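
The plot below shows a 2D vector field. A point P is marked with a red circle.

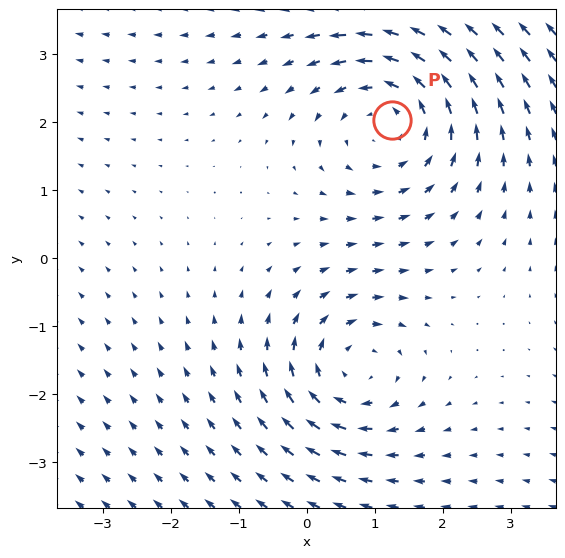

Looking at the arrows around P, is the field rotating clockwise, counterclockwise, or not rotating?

Near P at (1.3, 2.0) the arrows circulate counterclockwise. The curl (z-component) there is about +3; positive curl means counterclockwise rotation.

counterclockwise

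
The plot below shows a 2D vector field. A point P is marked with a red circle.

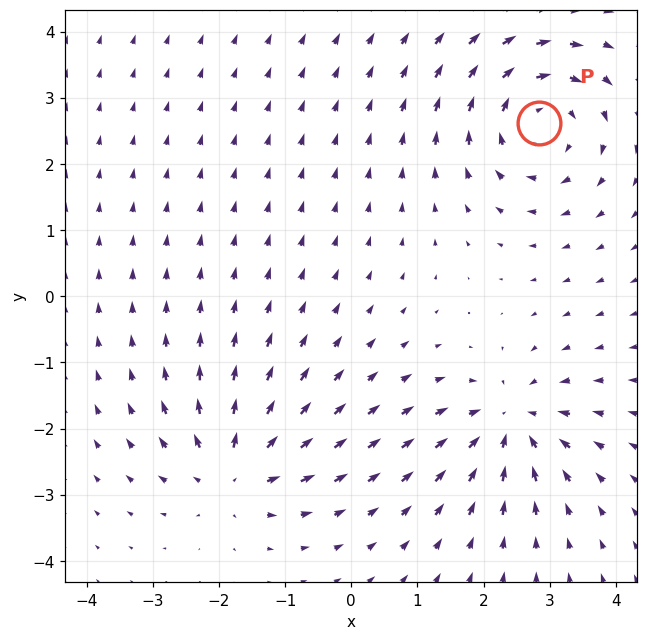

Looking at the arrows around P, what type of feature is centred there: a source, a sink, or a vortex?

vortex

At P (2.8, 2.6) the arrows circulate clockwise. Divergence ≈0, curl about -4 — near-zero divergence with nonzero curl is a vortex.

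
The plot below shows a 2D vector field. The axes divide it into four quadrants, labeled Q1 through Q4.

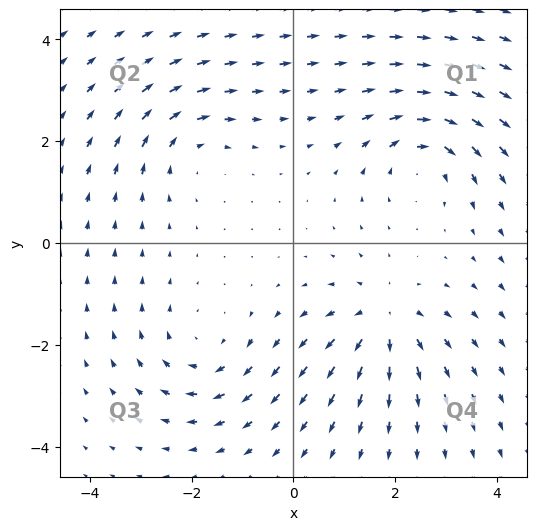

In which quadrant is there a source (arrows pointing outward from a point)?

Q4

The source sits at approximately (1.8, -1.5), which lies in quadrant Q4. The divergence there is about +5, positive as expected for a source.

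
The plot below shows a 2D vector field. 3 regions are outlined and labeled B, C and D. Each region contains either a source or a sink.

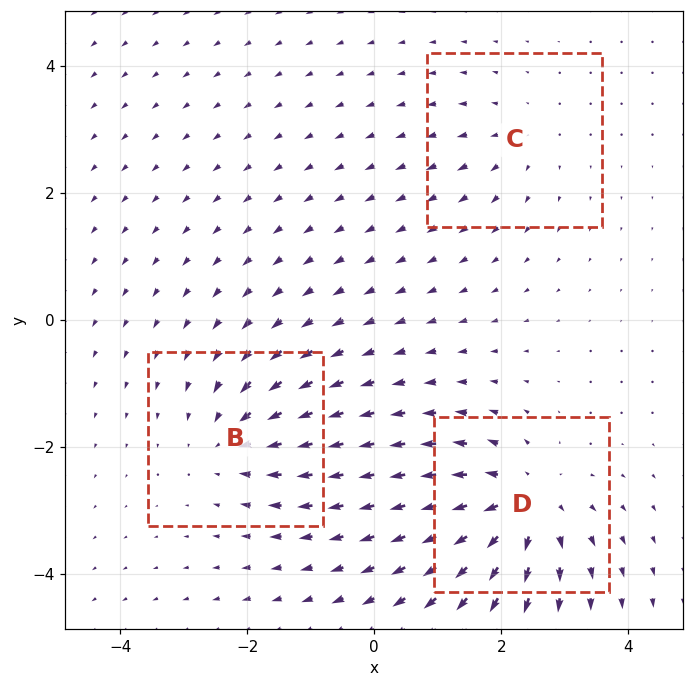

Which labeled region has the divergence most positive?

D

Divergence at each region's feature centre — B: about -3, C: about +2, D: about +5. Region D is most positive.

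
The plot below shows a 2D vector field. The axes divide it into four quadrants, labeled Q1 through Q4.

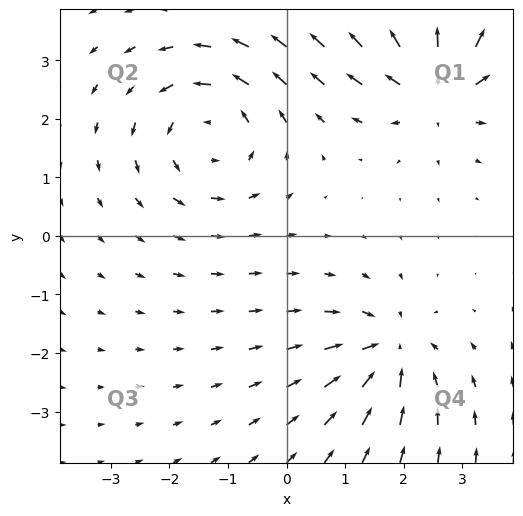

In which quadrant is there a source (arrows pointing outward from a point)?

The source sits at approximately (2.6, 2.6), which lies in quadrant Q1. The divergence there is about +4, positive as expected for a source.

Q1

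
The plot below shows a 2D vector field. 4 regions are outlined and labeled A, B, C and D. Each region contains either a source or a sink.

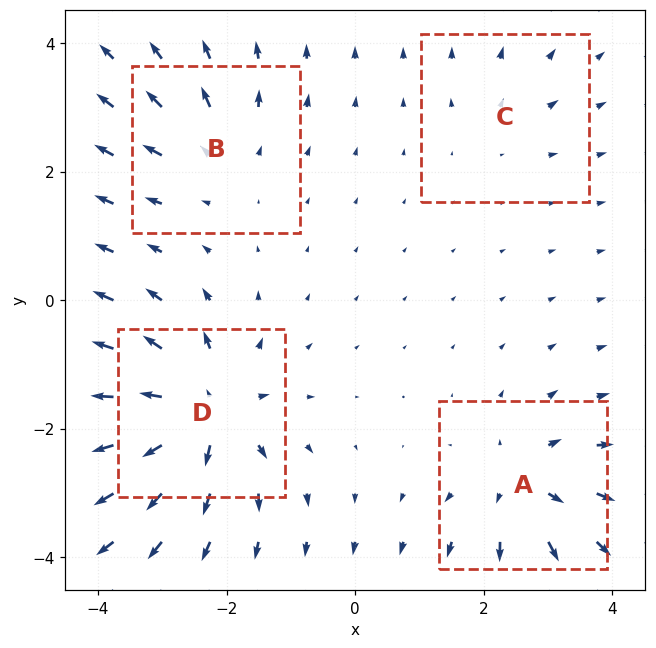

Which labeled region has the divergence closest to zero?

C

Divergence at each region's feature centre — A: about +6, B: about +4, C: about +2, D: about +8. Region C is closest to zero.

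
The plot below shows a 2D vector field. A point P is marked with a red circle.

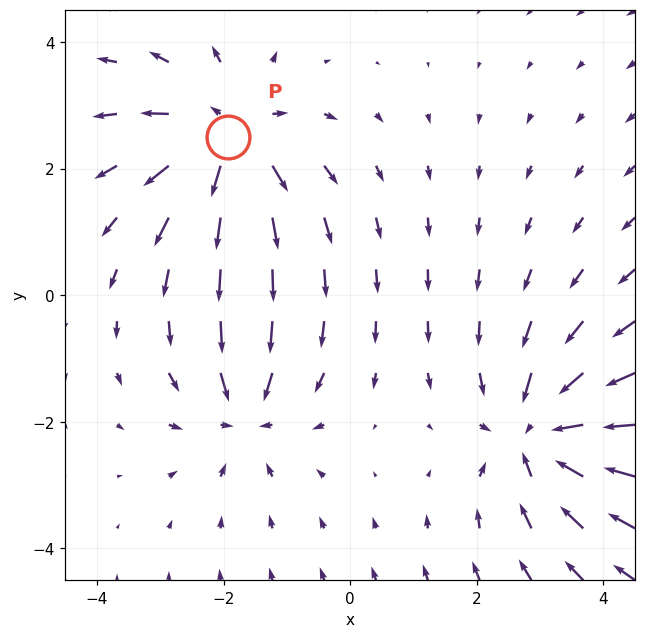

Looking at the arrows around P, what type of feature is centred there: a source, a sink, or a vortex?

source

At P (-1.9, 2.5) the arrows spread outward. Divergence about +4, curl ≈0 — positive divergence with near-zero curl is a source.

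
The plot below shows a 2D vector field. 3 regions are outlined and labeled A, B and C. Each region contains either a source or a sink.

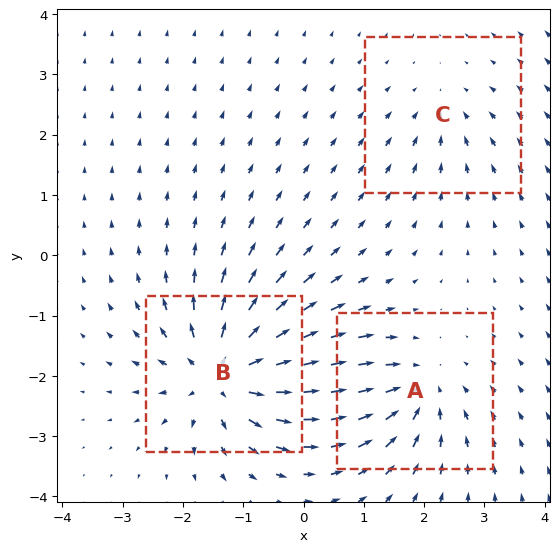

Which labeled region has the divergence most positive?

B

Divergence at each region's feature centre — A: about -4, B: about +6, C: about -2. Region B is most positive.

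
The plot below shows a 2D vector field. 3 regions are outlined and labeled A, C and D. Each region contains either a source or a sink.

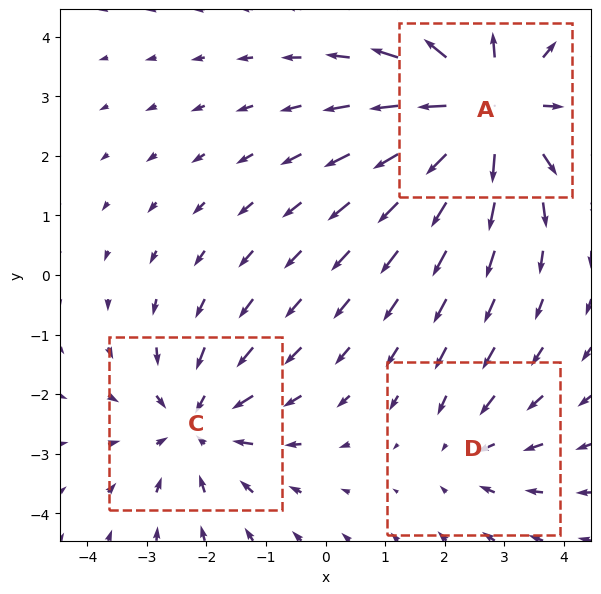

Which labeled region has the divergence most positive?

Divergence at each region's feature centre — A: about +5, C: about -3, D: about -2. Region A is most positive.

A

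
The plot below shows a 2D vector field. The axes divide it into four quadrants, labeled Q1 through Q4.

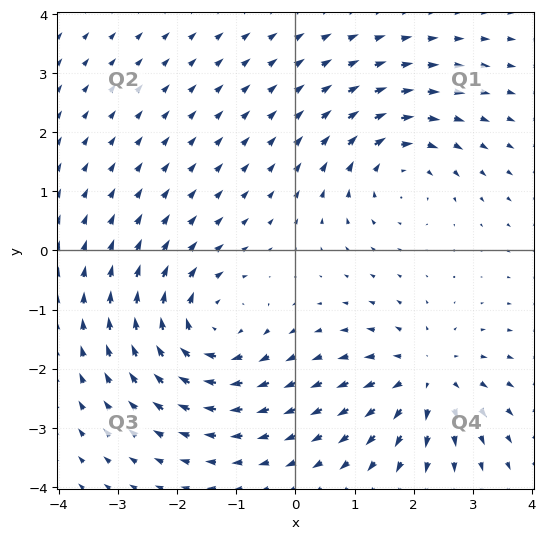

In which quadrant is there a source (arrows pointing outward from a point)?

The source sits at approximately (2.2, -2.1), which lies in quadrant Q4. The divergence there is about +4, positive as expected for a source.

Q4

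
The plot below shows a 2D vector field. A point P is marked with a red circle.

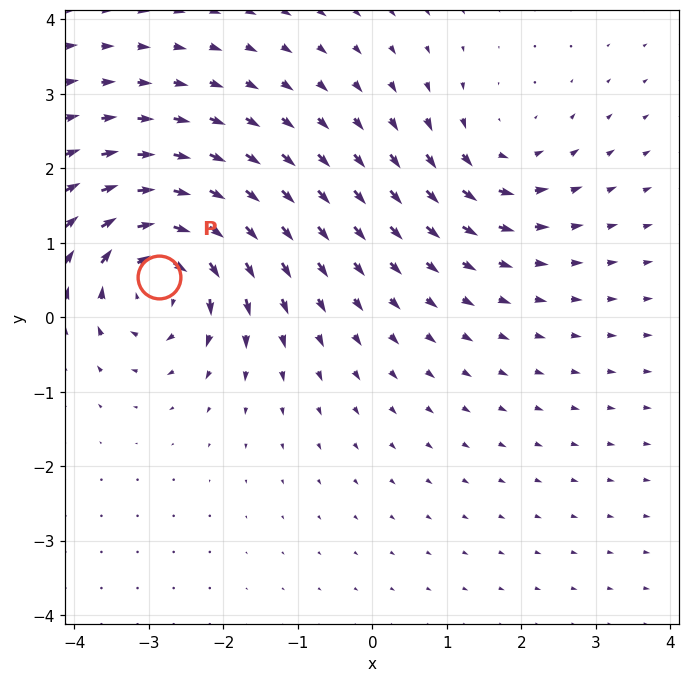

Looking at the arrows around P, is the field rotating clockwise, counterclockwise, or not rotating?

Near P at (-2.9, 0.5) the arrows circulate clockwise. The curl (z-component) there is about -6; negative curl means clockwise rotation.

clockwise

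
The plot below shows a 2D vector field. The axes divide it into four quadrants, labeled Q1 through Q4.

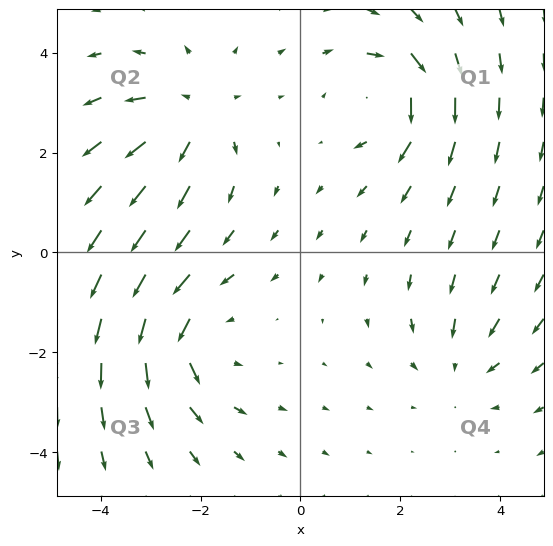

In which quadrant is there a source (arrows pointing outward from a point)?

The source sits at approximately (-2.1, 2.8), which lies in quadrant Q2. The divergence there is about +4, positive as expected for a source.

Q2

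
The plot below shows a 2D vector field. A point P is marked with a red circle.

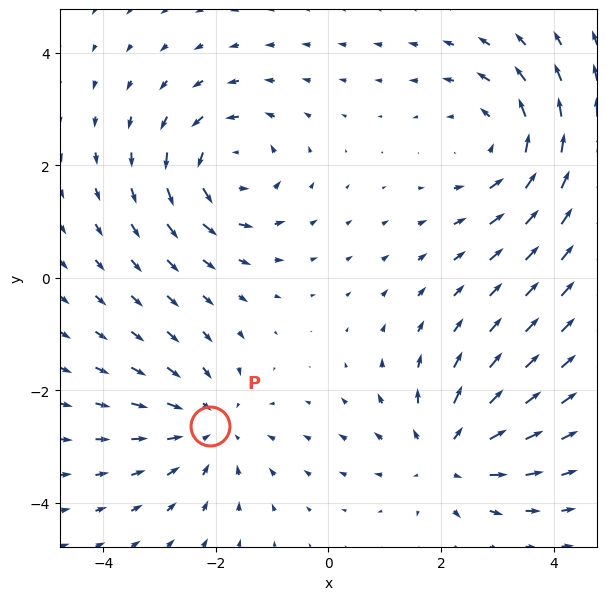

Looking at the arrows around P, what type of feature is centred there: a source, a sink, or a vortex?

sink

At P (-2.1, -2.6) the arrows converge inward. Divergence about -3, curl ≈0 — negative divergence with near-zero curl is a sink.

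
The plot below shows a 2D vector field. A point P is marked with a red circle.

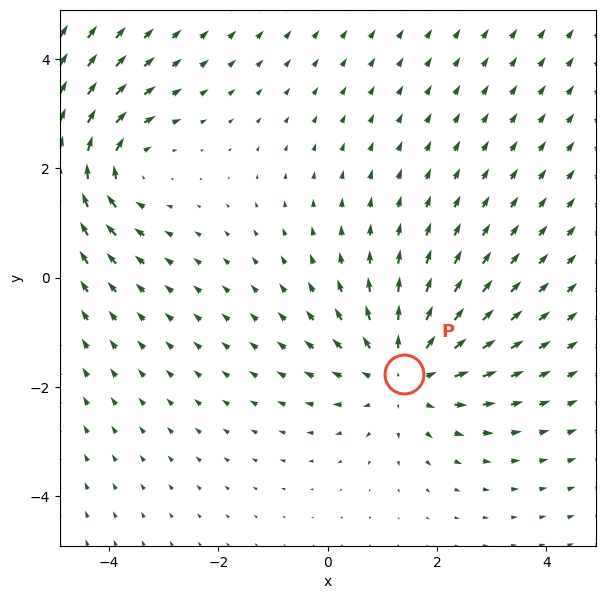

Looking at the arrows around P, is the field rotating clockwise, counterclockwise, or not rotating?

not rotating

Near P at (1.4, -1.8) the arrows show no circulation. The curl there is ≈0.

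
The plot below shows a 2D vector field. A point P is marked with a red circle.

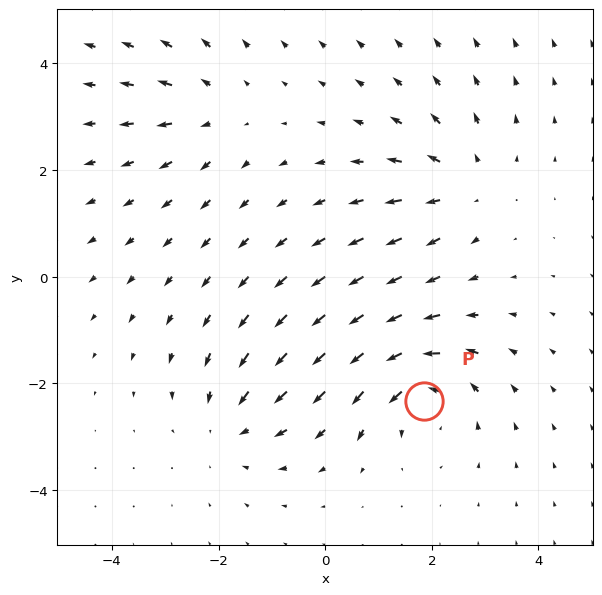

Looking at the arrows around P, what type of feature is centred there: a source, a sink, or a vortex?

At P (1.9, -2.3) the arrows circulate counterclockwise. Divergence ≈0, curl about +5 — near-zero divergence with nonzero curl is a vortex.

vortex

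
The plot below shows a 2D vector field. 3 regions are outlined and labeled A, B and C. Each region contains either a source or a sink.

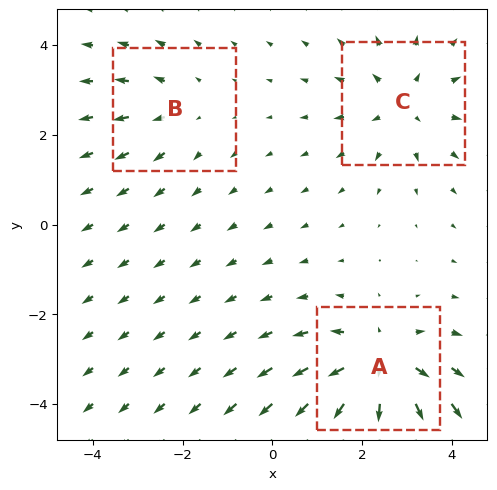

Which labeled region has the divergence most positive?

A

Divergence at each region's feature centre — A: about +4, B: about +2, C: about +3. Region A is most positive.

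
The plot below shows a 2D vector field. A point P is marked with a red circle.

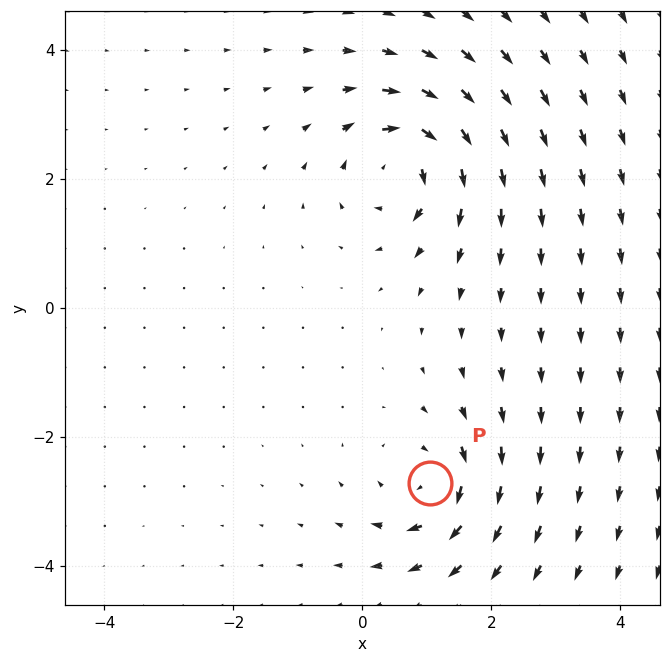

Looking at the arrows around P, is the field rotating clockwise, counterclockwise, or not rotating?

clockwise

Near P at (1.0, -2.7) the arrows circulate clockwise. The curl (z-component) there is about -4; negative curl means clockwise rotation.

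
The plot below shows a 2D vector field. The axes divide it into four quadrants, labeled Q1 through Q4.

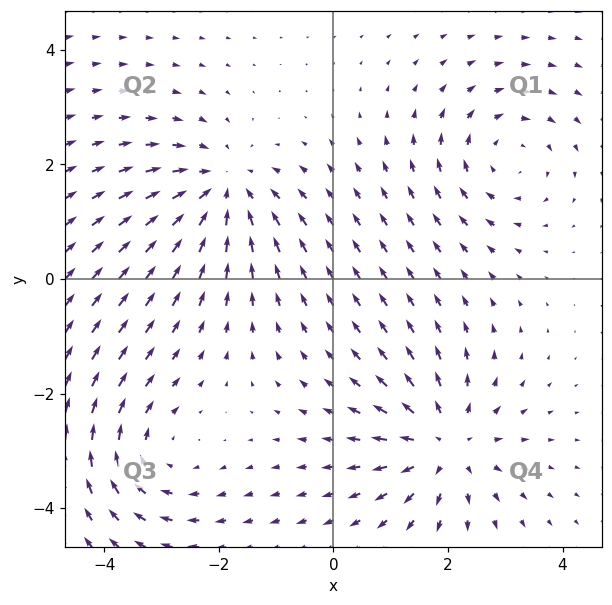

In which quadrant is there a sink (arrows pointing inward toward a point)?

The sink sits at approximately (-1.9, 1.6), which lies in quadrant Q2. The divergence there is about -5, negative as expected for a sink.

Q2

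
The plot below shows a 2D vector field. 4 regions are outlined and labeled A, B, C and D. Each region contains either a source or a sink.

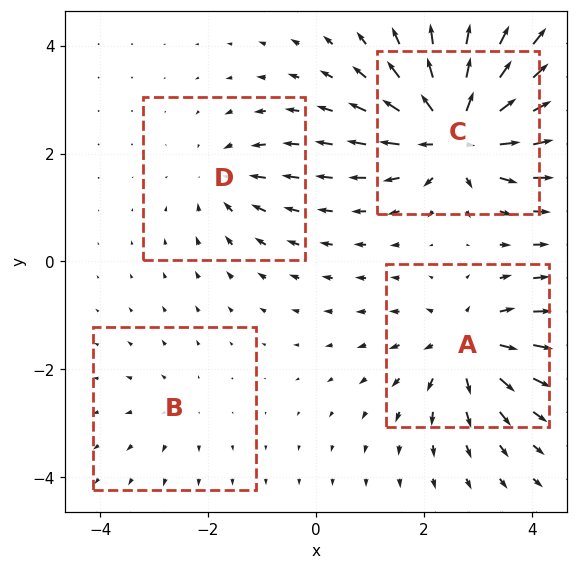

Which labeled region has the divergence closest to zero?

B

Divergence at each region's feature centre — A: about +5, B: about +2, C: about +8, D: about -3. Region B is closest to zero.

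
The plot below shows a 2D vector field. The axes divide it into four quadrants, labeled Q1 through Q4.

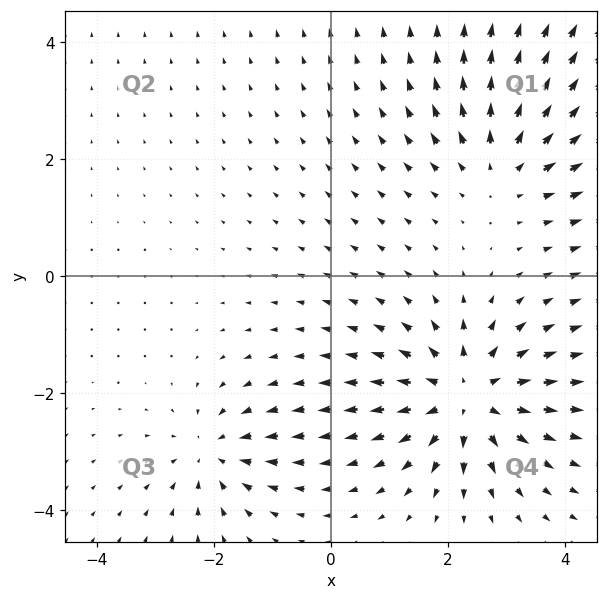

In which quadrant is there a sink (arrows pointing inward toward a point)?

The sink sits at approximately (-2.0, -3.0), which lies in quadrant Q3. The divergence there is about -4, negative as expected for a sink.

Q3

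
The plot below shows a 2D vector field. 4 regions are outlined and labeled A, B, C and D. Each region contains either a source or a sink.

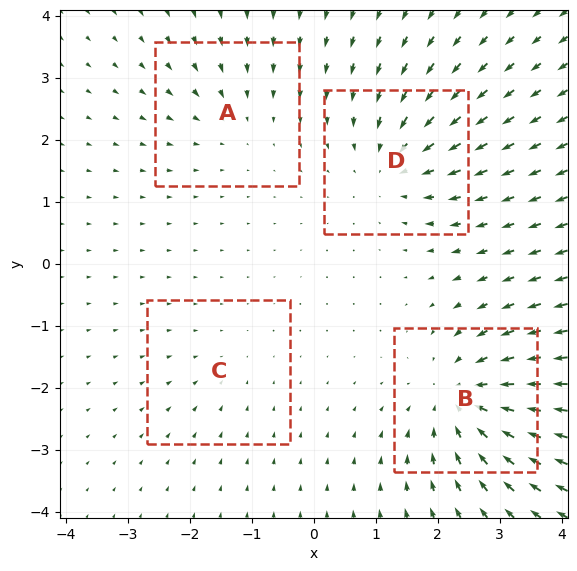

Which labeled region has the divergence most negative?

Divergence at each region's feature centre — A: about -3, B: about -7, C: about -2, D: about -5. Region B is most negative.

B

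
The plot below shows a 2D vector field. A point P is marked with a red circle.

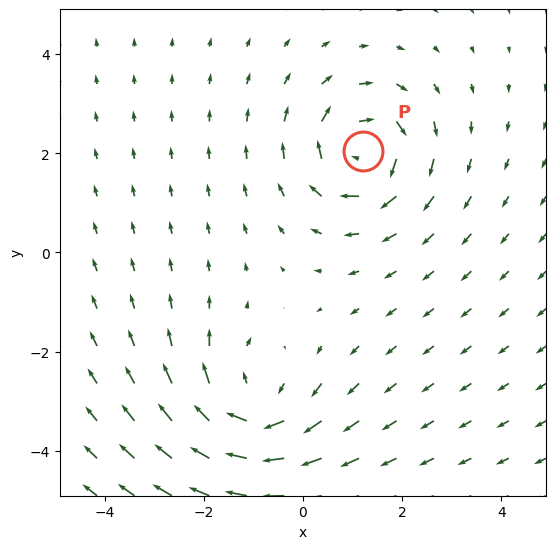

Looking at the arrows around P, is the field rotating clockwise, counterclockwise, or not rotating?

Near P at (1.2, 2.0) the arrows circulate clockwise. The curl (z-component) there is about -4; negative curl means clockwise rotation.

clockwise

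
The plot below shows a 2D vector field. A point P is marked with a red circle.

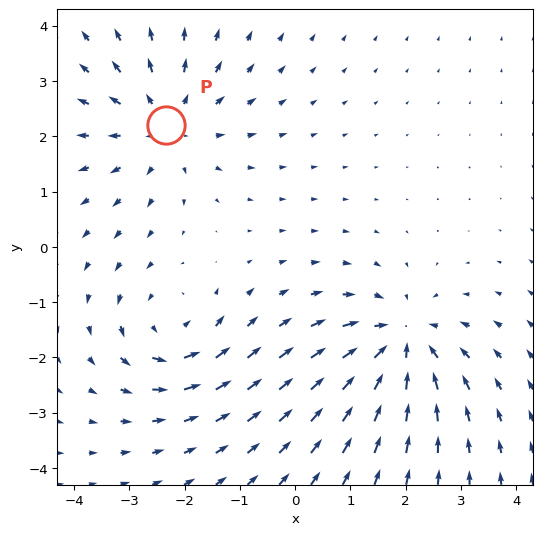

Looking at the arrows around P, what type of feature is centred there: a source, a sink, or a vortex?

At P (-2.3, 2.2) the arrows spread outward. Divergence about +3, curl ≈0 — positive divergence with near-zero curl is a source.

source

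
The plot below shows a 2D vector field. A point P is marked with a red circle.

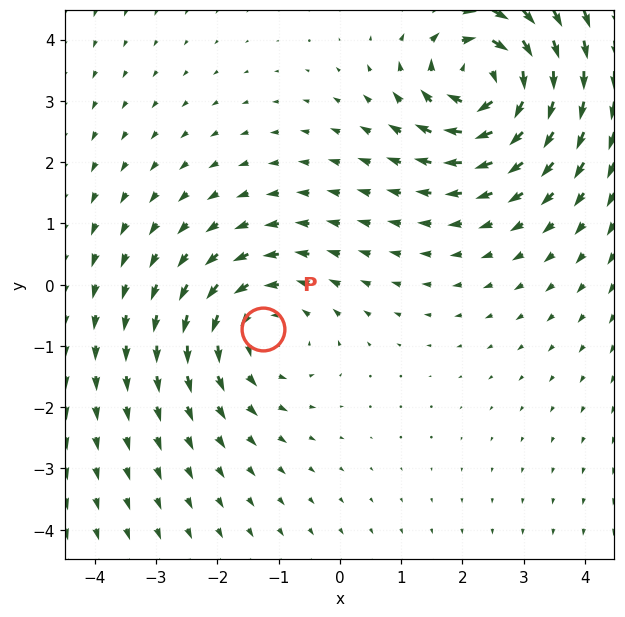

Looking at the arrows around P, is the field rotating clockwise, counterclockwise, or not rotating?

counterclockwise

Near P at (-1.2, -0.7) the arrows circulate counterclockwise. The curl (z-component) there is about +3; positive curl means counterclockwise rotation.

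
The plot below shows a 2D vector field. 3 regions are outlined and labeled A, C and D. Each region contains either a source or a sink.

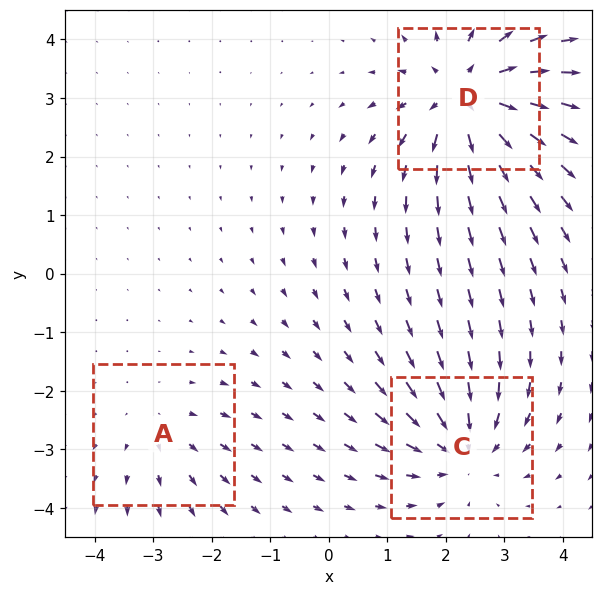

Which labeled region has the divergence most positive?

D

Divergence at each region's feature centre — A: about +2, C: about -3, D: about +5. Region D is most positive.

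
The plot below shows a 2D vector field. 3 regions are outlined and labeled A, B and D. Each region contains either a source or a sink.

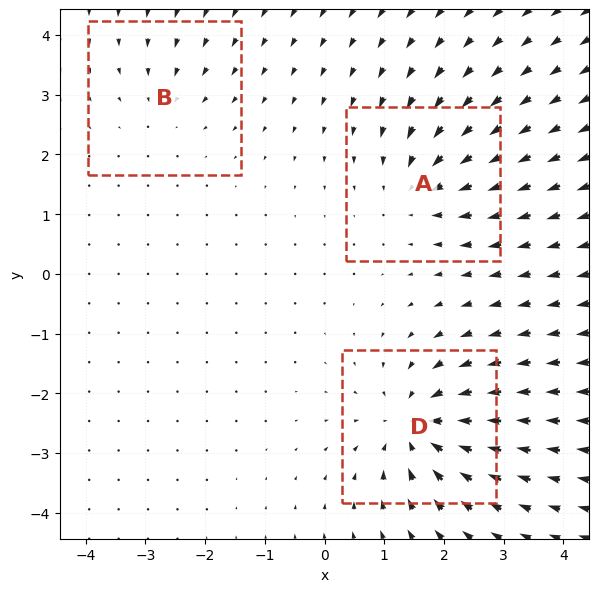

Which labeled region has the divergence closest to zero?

Divergence at each region's feature centre — A: about -4, B: about -2, D: about -5. Region B is closest to zero.

B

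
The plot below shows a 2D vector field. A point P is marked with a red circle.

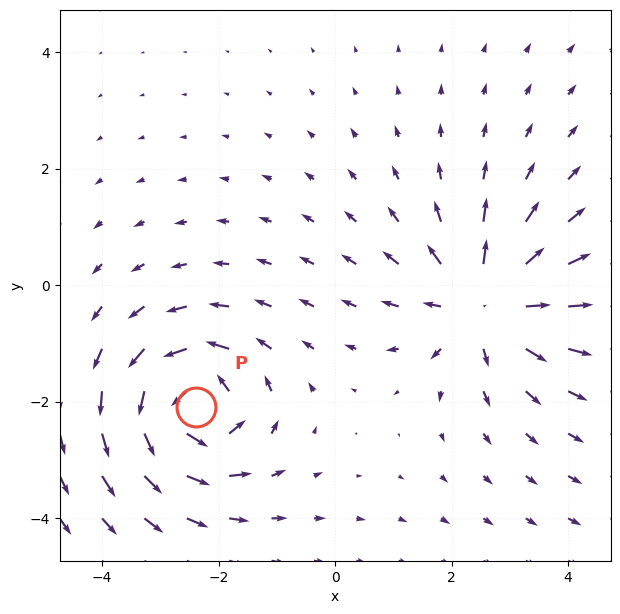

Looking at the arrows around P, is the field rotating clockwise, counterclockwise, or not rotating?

Near P at (-2.4, -2.1) the arrows circulate counterclockwise. The curl (z-component) there is about +6; positive curl means counterclockwise rotation.

counterclockwise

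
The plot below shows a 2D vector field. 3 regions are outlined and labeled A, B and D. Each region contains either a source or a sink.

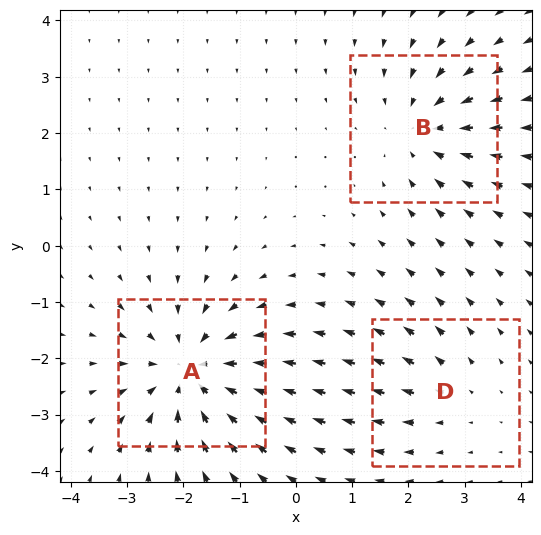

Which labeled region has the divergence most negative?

A

Divergence at each region's feature centre — A: about -4, B: about -3, D: about +2. Region A is most negative.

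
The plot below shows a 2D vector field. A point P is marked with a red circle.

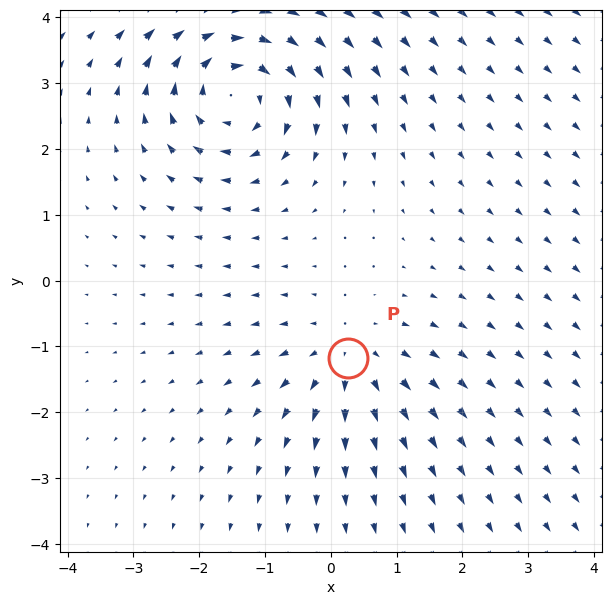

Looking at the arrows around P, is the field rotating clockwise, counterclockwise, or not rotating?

not rotating

Near P at (0.3, -1.2) the arrows show no circulation. The curl there is ≈0.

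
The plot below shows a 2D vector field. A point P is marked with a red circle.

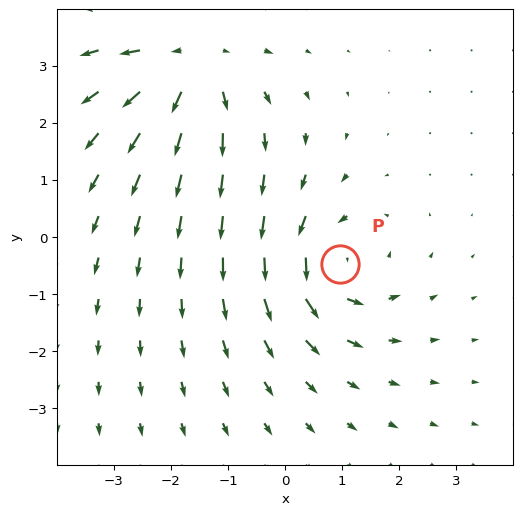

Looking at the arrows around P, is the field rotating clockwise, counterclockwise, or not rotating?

Near P at (1.0, -0.5) the arrows circulate counterclockwise. The curl (z-component) there is about +4; positive curl means counterclockwise rotation.

counterclockwise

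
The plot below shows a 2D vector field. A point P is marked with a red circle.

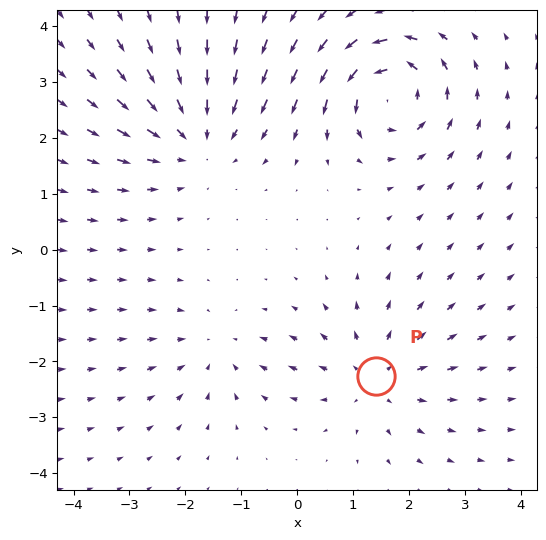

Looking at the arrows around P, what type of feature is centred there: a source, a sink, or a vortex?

source

At P (1.4, -2.3) the arrows spread outward. Divergence about +3, curl ≈0 — positive divergence with near-zero curl is a source.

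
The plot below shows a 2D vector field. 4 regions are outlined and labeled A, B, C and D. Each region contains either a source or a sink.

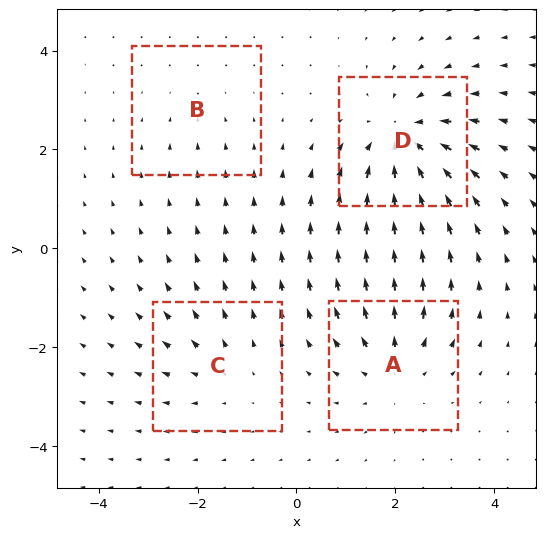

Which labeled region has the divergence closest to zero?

Divergence at each region's feature centre — A: about +4, B: about -2, C: about +3, D: about -6. Region B is closest to zero.

B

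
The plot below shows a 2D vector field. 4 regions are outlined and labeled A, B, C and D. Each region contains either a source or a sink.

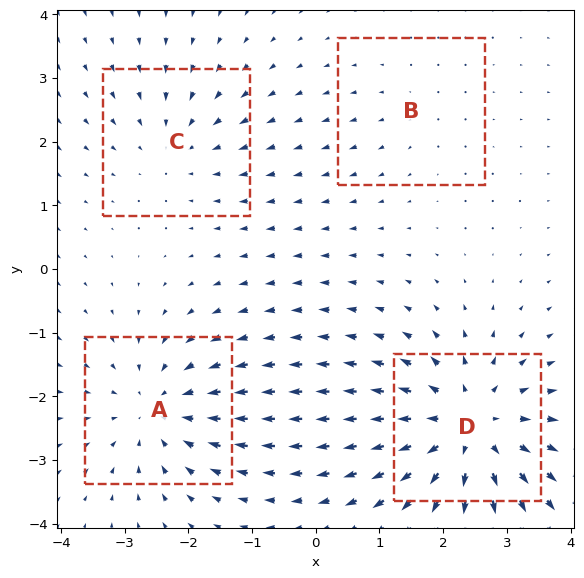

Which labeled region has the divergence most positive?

Divergence at each region's feature centre — A: about -5, B: about +2, C: about -3, D: about +7. Region D is most positive.

D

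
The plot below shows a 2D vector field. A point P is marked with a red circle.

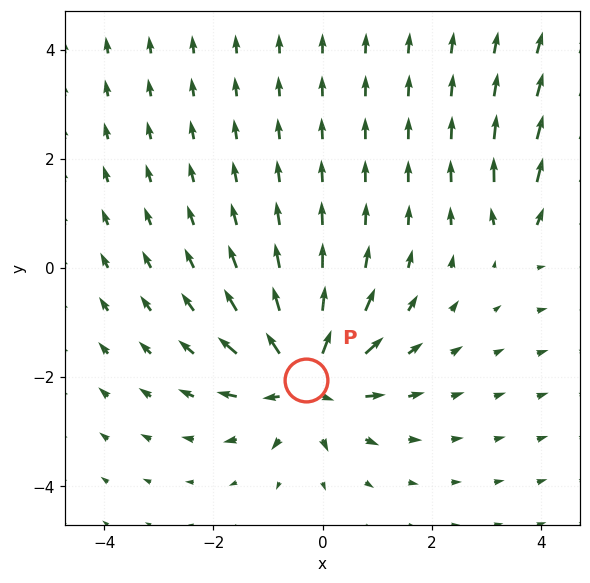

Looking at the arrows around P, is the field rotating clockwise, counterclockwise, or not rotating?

not rotating

Near P at (-0.3, -2.0) the arrows show no circulation. The curl there is ≈0.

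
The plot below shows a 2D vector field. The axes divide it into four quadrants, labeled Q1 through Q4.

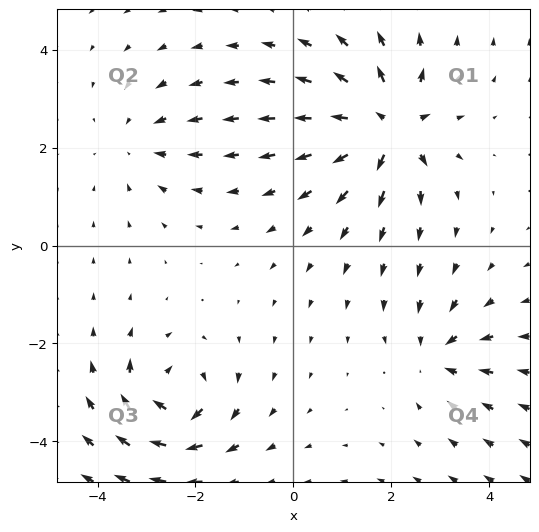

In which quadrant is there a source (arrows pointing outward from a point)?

The source sits at approximately (1.9, 2.4), which lies in quadrant Q1. The divergence there is about +6, positive as expected for a source.

Q1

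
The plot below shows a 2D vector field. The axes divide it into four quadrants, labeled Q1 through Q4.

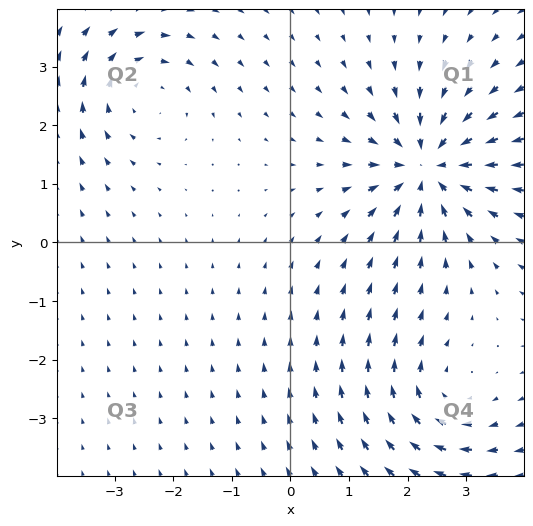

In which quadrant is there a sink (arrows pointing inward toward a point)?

Q1

The sink sits at approximately (2.3, 1.3), which lies in quadrant Q1. The divergence there is about -5, negative as expected for a sink.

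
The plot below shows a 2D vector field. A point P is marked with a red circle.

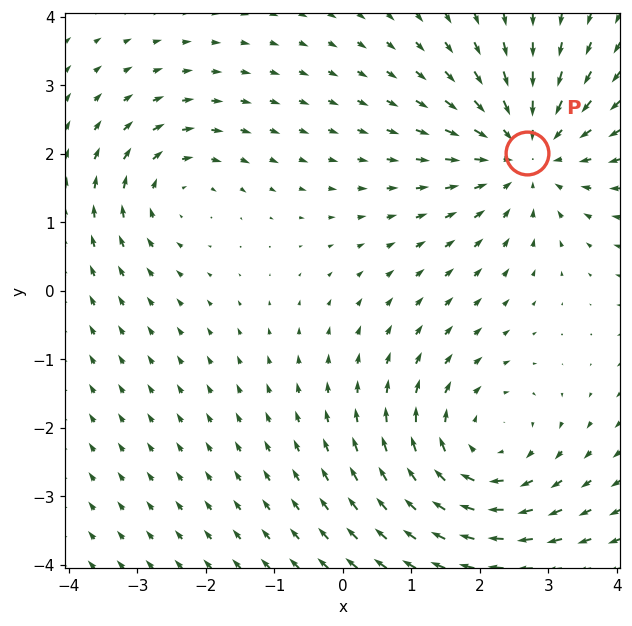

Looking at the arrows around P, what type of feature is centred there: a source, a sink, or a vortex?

sink

At P (2.7, 2.0) the arrows converge inward. Divergence about -4, curl ≈0 — negative divergence with near-zero curl is a sink.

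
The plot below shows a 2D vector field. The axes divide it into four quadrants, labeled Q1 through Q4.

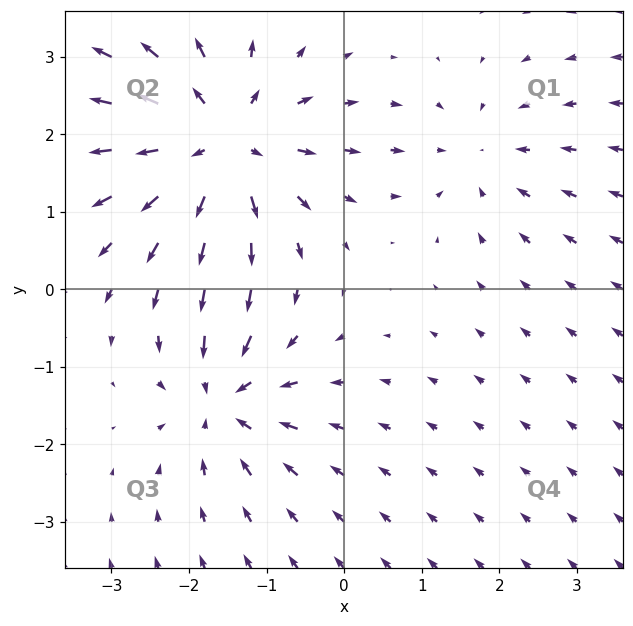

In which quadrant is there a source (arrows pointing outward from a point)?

The source sits at approximately (-1.6, 1.9), which lies in quadrant Q2. The divergence there is about +5, positive as expected for a source.

Q2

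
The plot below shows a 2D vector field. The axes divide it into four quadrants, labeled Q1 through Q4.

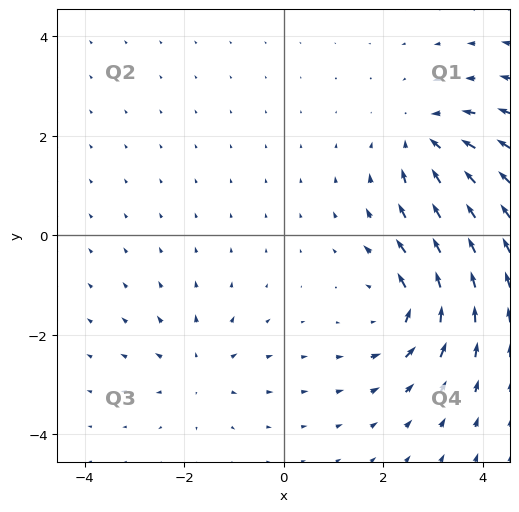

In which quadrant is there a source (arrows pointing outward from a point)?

The source sits at approximately (-1.7, -2.7), which lies in quadrant Q3. The divergence there is about +3, positive as expected for a source.

Q3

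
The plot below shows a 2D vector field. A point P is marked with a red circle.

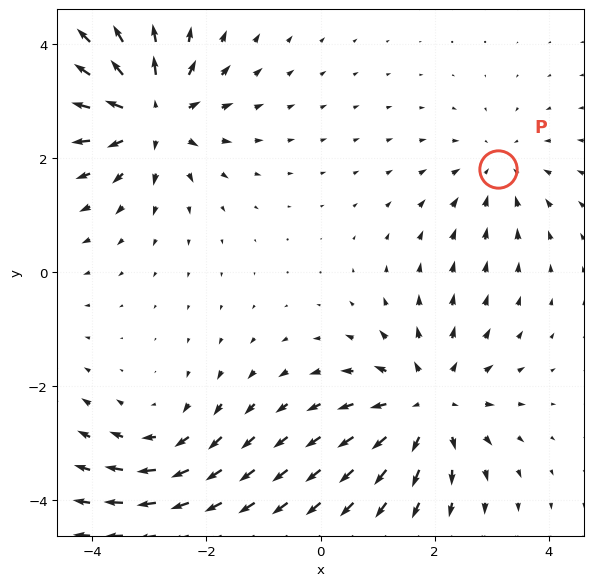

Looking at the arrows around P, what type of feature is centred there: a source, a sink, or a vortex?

sink

At P (3.1, 1.8) the arrows converge inward. Divergence about -3, curl ≈0 — negative divergence with near-zero curl is a sink.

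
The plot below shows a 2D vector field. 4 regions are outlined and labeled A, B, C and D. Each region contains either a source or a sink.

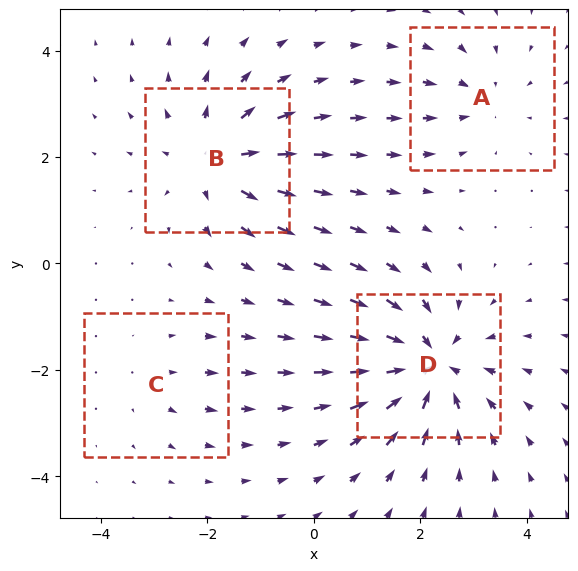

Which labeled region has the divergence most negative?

Divergence at each region's feature centre — A: about -3, B: about +5, C: about +2, D: about -7. Region D is most negative.

D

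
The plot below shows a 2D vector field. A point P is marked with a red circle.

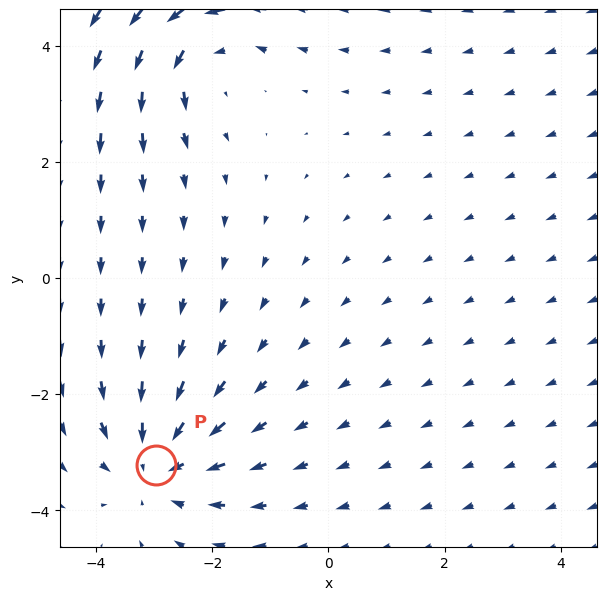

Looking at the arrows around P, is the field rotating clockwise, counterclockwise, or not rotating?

Near P at (-3.0, -3.2) the arrows show no circulation. The curl there is ≈0.

not rotating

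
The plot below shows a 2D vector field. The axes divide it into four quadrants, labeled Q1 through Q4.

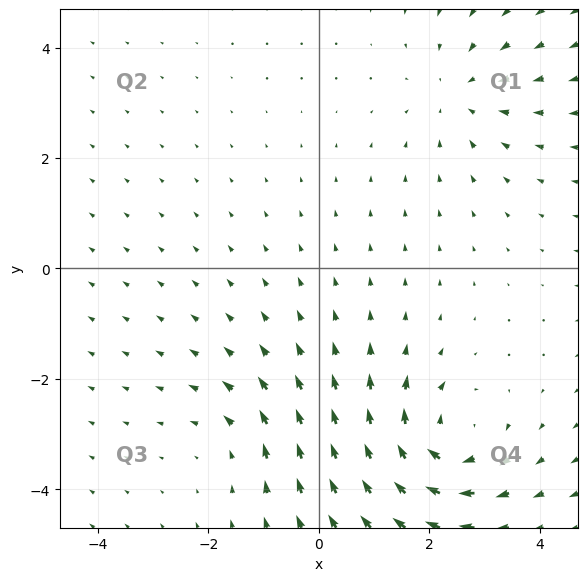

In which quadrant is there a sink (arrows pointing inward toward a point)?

Q1

The sink sits at approximately (2.6, 3.2), which lies in quadrant Q1. The divergence there is about -3, negative as expected for a sink.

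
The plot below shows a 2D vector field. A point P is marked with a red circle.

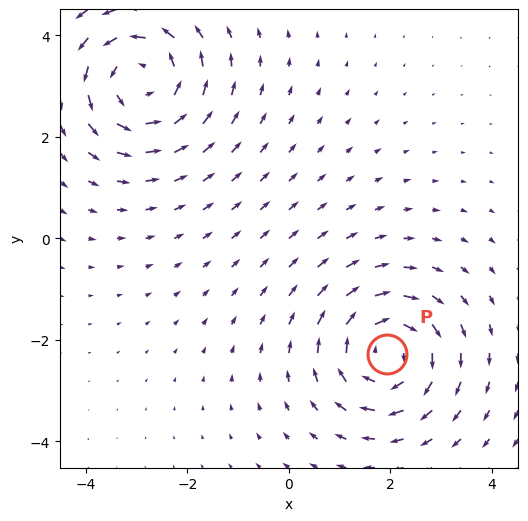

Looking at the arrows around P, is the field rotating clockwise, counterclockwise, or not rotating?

Near P at (1.9, -2.3) the arrows circulate clockwise. The curl (z-component) there is about -4; negative curl means clockwise rotation.

clockwise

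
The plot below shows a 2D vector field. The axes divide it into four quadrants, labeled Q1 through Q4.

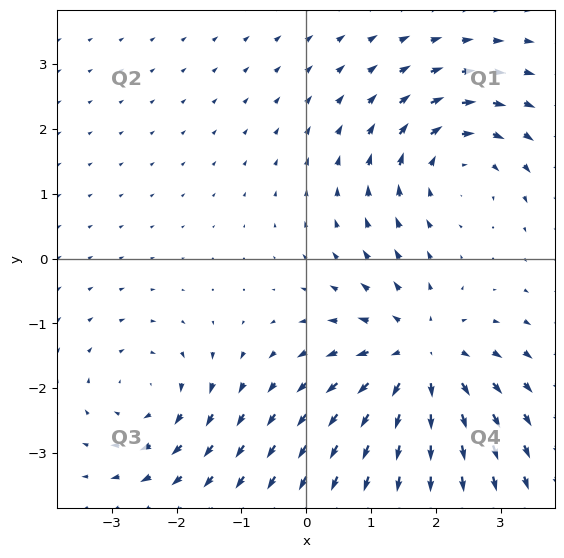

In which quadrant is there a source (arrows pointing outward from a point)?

The source sits at approximately (1.8, -1.5), which lies in quadrant Q4. The divergence there is about +4, positive as expected for a source.

Q4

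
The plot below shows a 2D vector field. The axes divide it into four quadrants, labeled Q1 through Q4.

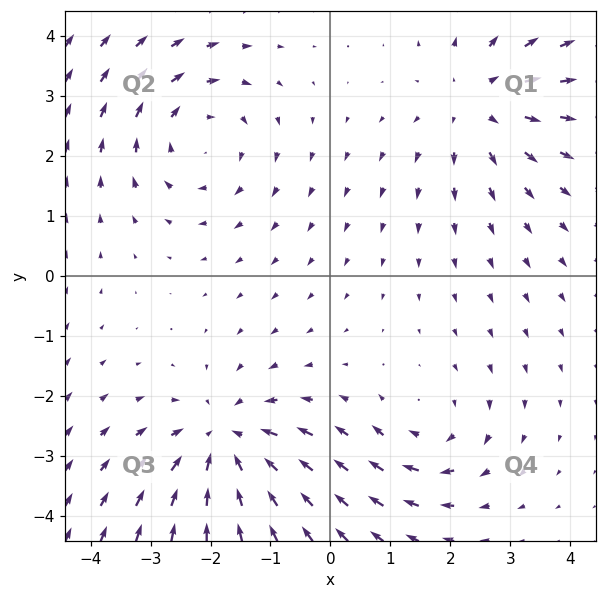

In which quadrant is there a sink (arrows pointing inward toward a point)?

Q3

The sink sits at approximately (-1.8, -2.8), which lies in quadrant Q3. The divergence there is about -5, negative as expected for a sink.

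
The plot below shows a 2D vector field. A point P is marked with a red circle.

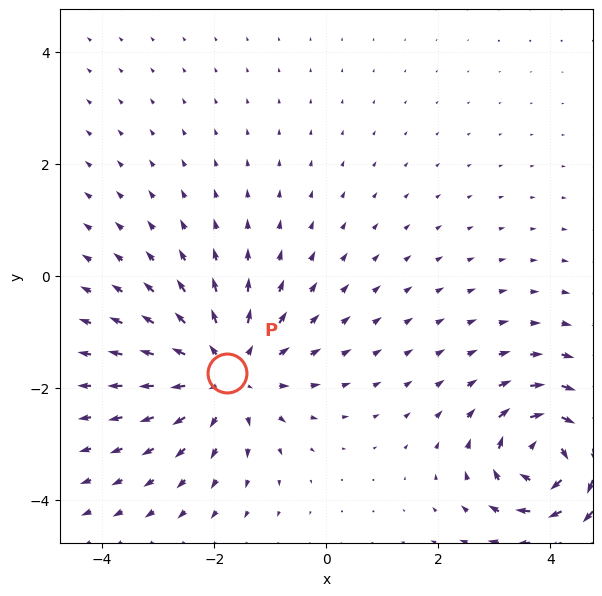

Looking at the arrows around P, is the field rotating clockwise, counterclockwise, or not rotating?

not rotating

Near P at (-1.8, -1.7) the arrows show no circulation. The curl there is ≈0.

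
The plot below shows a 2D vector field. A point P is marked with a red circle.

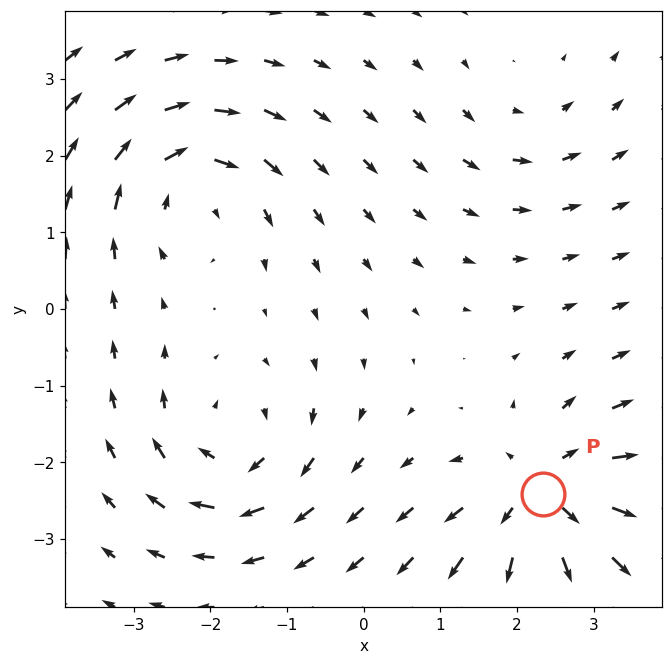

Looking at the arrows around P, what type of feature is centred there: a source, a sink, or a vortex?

At P (2.3, -2.4) the arrows spread outward. Divergence about +6, curl ≈0 — positive divergence with near-zero curl is a source.

source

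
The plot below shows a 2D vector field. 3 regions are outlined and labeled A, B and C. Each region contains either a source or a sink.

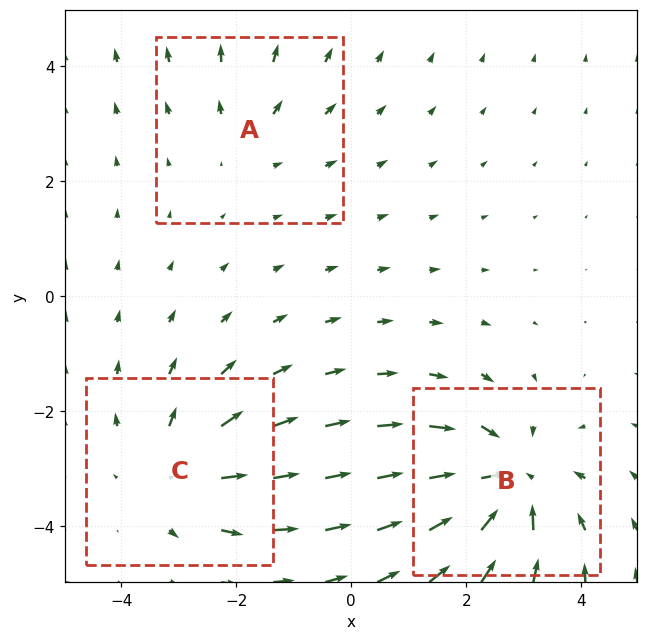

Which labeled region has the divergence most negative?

Divergence at each region's feature centre — A: about +2, B: about -5, C: about +3. Region B is most negative.

B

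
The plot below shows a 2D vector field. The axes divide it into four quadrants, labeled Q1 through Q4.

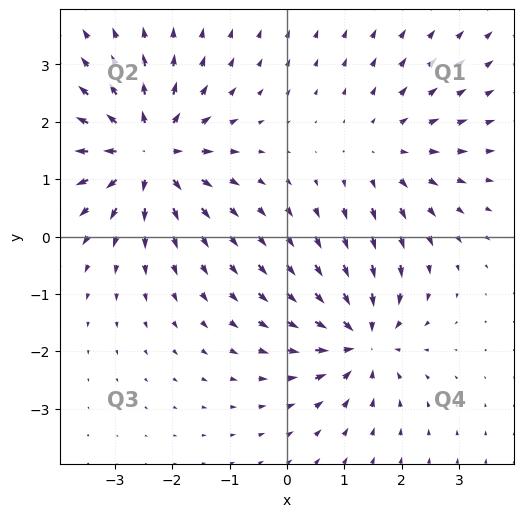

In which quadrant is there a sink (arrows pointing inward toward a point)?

The sink sits at approximately (1.3, -1.8), which lies in quadrant Q4. The divergence there is about -5, negative as expected for a sink.

Q4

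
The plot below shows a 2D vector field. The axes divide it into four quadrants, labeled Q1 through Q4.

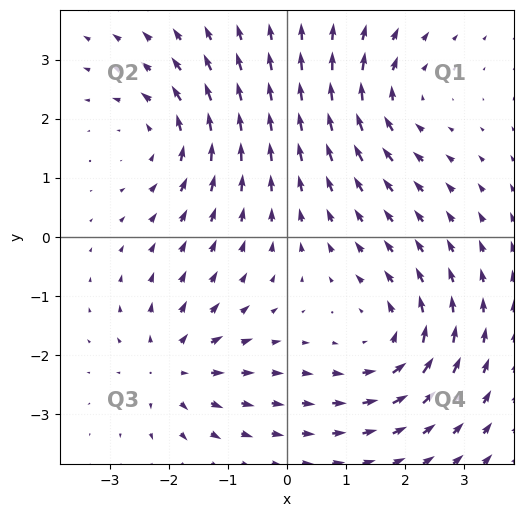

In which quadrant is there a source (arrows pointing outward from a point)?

Q3

The source sits at approximately (-1.9, -2.2), which lies in quadrant Q3. The divergence there is about +5, positive as expected for a source.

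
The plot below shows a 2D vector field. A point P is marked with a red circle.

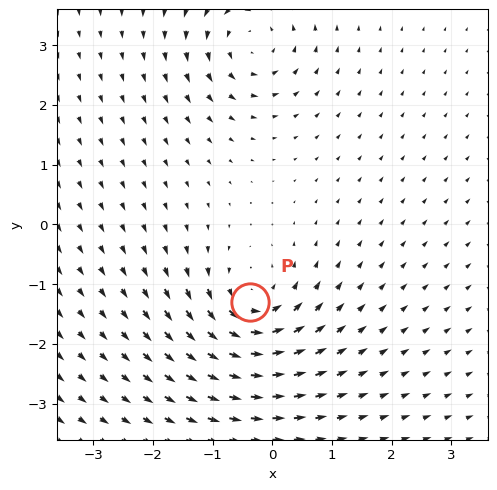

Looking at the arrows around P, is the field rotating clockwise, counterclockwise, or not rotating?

Near P at (-0.4, -1.3) the arrows circulate counterclockwise. The curl (z-component) there is about +4; positive curl means counterclockwise rotation.

counterclockwise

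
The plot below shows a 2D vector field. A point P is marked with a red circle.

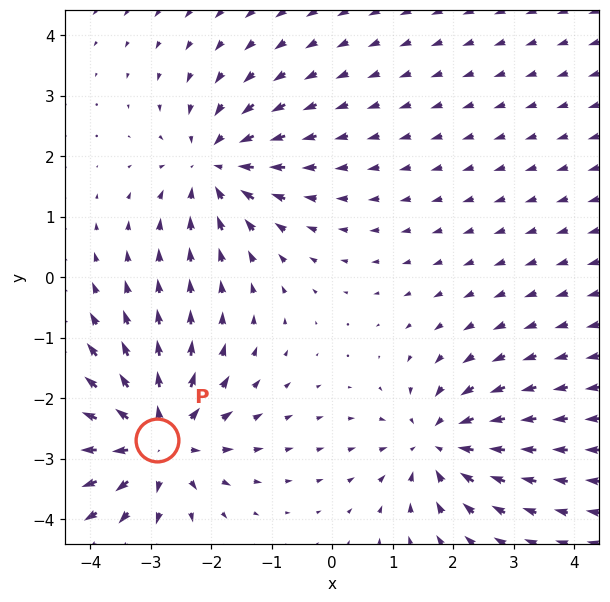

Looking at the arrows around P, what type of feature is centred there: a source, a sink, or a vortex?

source

At P (-2.9, -2.7) the arrows spread outward. Divergence about +4, curl ≈0 — positive divergence with near-zero curl is a source.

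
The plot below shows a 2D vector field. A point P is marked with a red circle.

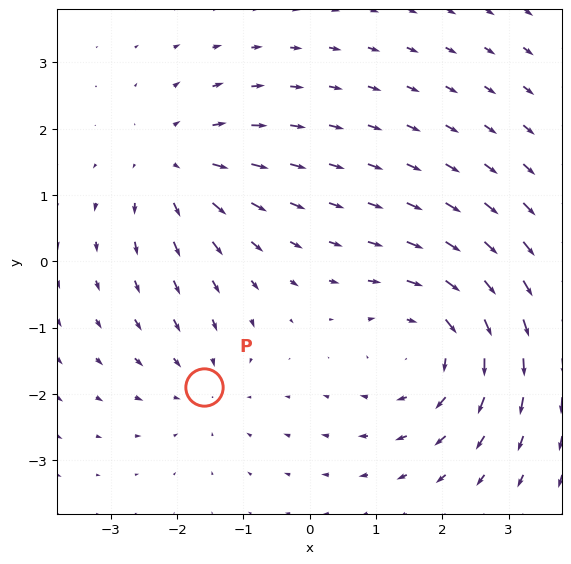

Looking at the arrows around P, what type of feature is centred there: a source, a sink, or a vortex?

sink

At P (-1.6, -1.9) the arrows converge inward. Divergence about -2, curl ≈0 — negative divergence with near-zero curl is a sink.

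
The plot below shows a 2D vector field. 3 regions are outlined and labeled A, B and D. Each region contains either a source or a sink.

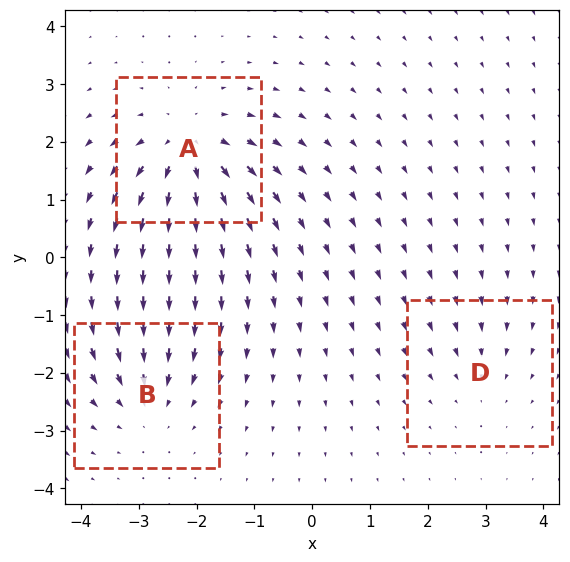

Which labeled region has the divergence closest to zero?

Divergence at each region's feature centre — A: about +5, B: about -4, D: about -2. Region D is closest to zero.

D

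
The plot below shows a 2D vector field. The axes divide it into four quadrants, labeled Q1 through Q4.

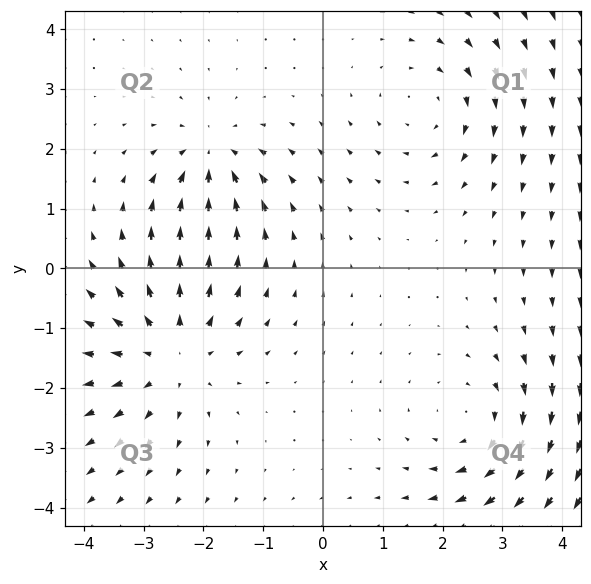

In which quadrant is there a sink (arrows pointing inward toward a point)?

The sink sits at approximately (-1.9, 1.9), which lies in quadrant Q2. The divergence there is about -4, negative as expected for a sink.

Q2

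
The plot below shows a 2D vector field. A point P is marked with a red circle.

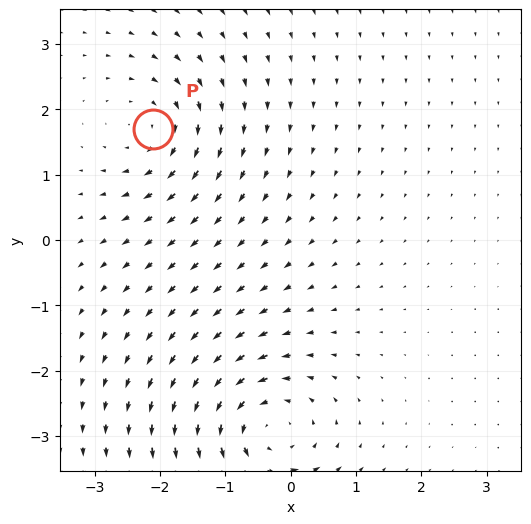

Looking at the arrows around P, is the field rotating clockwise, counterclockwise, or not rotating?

Near P at (-2.1, 1.7) the arrows circulate clockwise. The curl (z-component) there is about -4; negative curl means clockwise rotation.

clockwise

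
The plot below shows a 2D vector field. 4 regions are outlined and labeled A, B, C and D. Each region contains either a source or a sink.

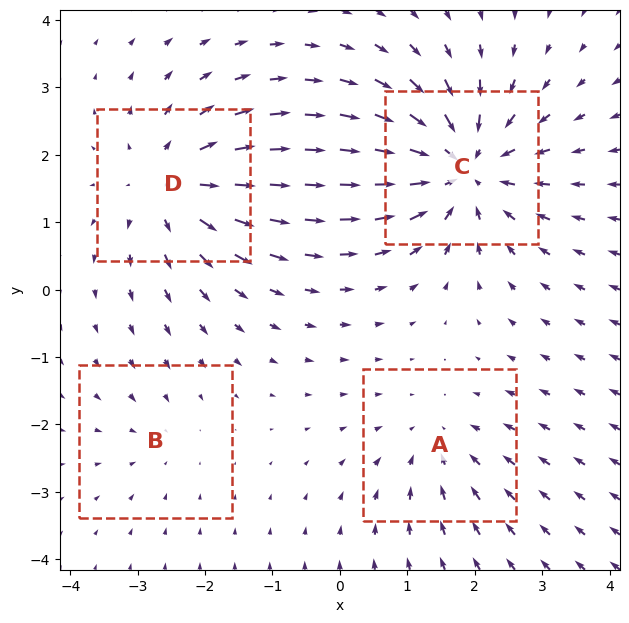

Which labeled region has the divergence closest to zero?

Divergence at each region's feature centre — A: about -3, B: about -2, C: about -7, D: about +5. Region B is closest to zero.

B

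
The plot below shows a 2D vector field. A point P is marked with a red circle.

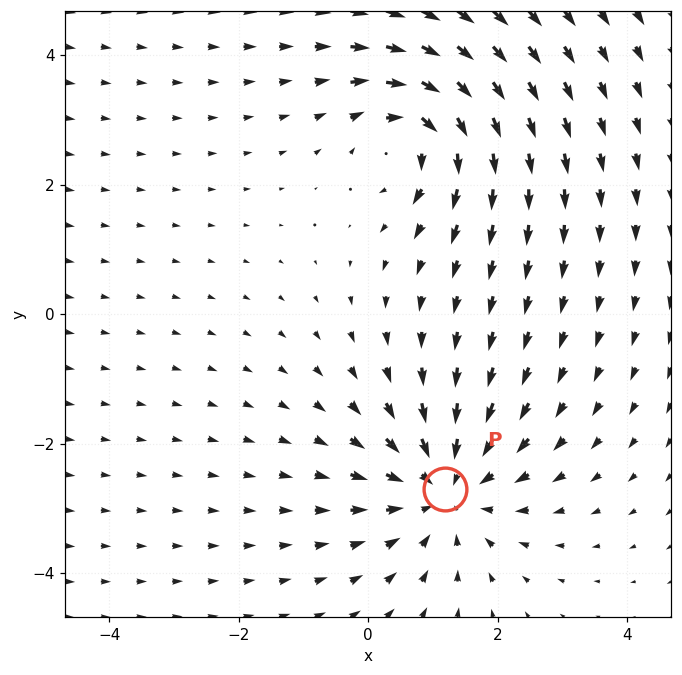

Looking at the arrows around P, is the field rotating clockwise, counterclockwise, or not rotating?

not rotating

Near P at (1.2, -2.7) the arrows show no circulation. The curl there is ≈0.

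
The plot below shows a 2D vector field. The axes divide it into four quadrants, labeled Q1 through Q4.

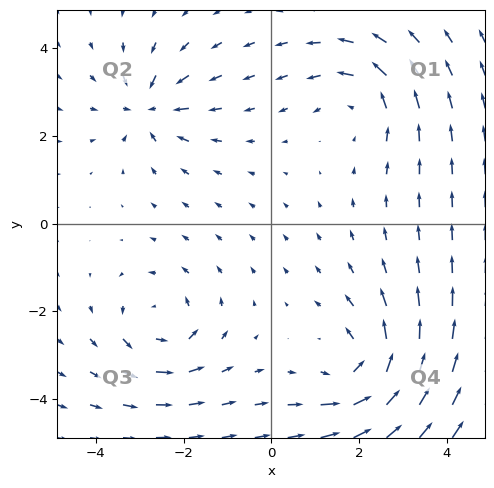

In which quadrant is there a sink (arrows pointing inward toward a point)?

Q2

The sink sits at approximately (-2.8, 2.7), which lies in quadrant Q2. The divergence there is about -4, negative as expected for a sink.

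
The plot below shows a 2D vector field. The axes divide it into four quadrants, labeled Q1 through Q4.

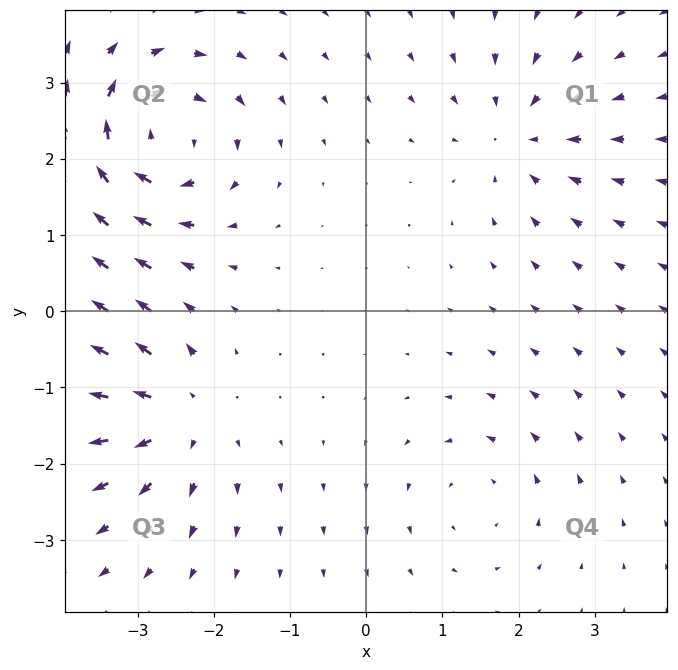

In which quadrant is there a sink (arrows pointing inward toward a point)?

Q1

The sink sits at approximately (2.0, 2.3), which lies in quadrant Q1. The divergence there is about -4, negative as expected for a sink.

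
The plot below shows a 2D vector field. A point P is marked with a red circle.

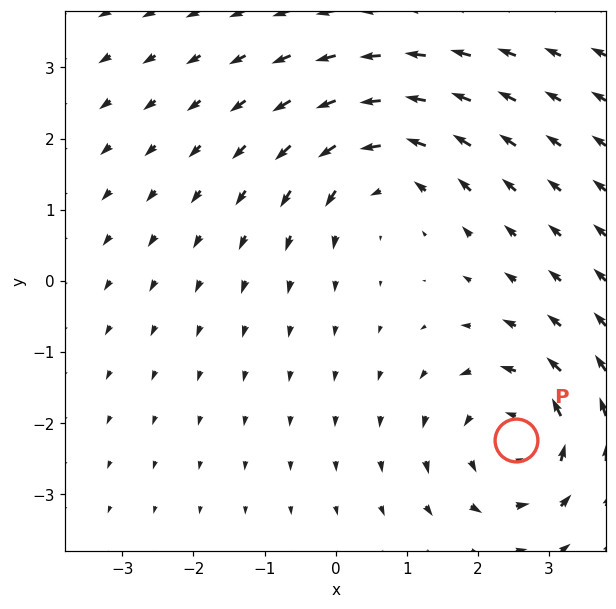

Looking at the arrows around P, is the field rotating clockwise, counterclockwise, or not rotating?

counterclockwise

Near P at (2.5, -2.2) the arrows circulate counterclockwise. The curl (z-component) there is about +5; positive curl means counterclockwise rotation.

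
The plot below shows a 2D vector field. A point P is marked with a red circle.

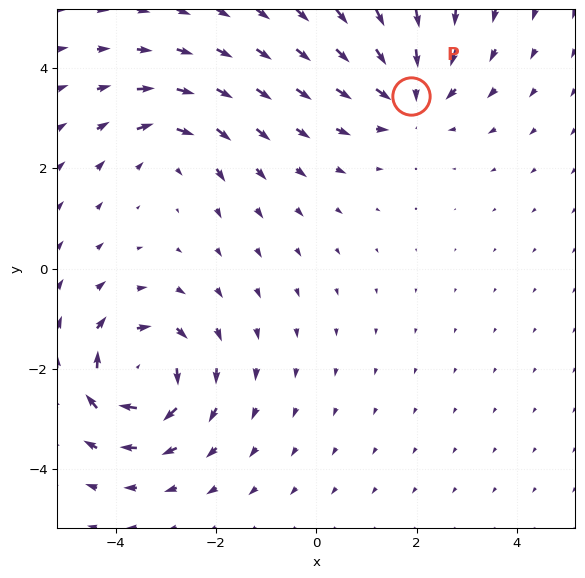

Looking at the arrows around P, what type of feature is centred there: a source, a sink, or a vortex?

sink

At P (1.9, 3.4) the arrows converge inward. Divergence about -4, curl ≈0 — negative divergence with near-zero curl is a sink.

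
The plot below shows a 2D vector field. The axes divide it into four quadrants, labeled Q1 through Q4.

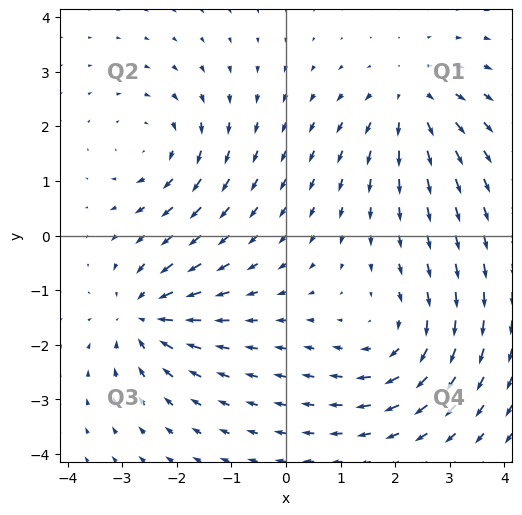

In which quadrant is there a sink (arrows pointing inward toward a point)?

Q3

The sink sits at approximately (-2.6, -1.5), which lies in quadrant Q3. The divergence there is about -4, negative as expected for a sink.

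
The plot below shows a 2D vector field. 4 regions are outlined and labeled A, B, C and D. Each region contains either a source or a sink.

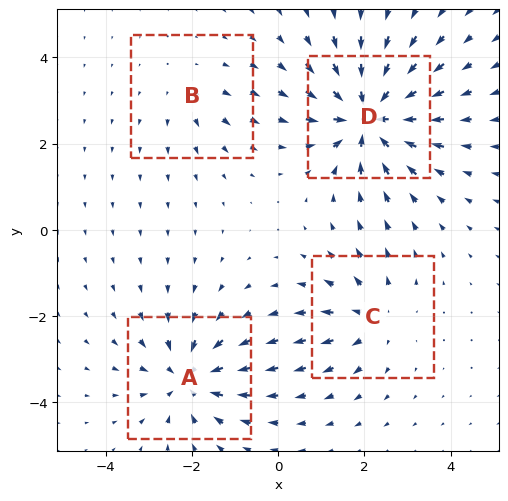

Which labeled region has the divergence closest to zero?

Divergence at each region's feature centre — A: about -5, B: about +2, C: about +4, D: about -7. Region B is closest to zero.

B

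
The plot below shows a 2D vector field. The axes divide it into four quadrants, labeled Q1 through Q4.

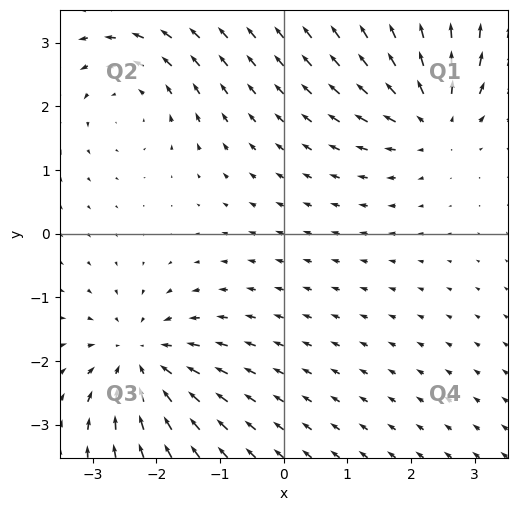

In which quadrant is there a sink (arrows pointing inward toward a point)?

The sink sits at approximately (-2.3, -2.0), which lies in quadrant Q3. The divergence there is about -4, negative as expected for a sink.

Q3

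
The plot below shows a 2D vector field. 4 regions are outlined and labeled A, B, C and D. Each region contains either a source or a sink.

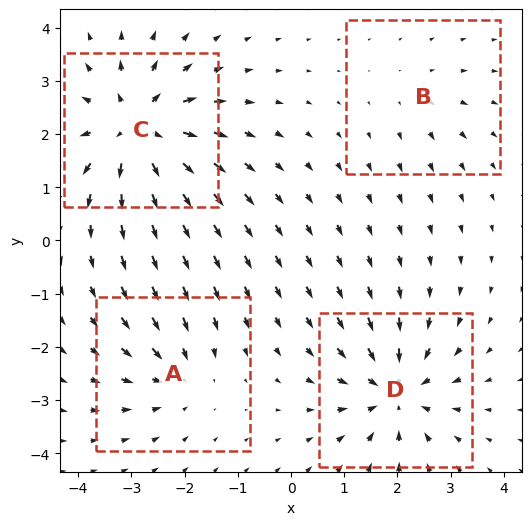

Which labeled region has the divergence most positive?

C

Divergence at each region's feature centre — A: about -4, B: about +2, C: about +7, D: about -6. Region C is most positive.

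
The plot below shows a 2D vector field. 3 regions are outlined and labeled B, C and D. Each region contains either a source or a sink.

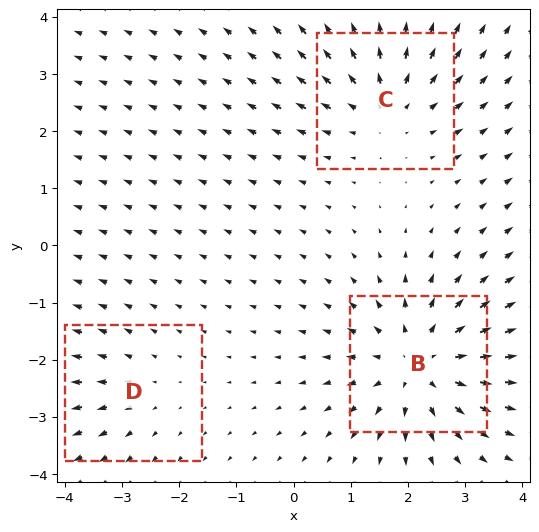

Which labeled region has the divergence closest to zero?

Divergence at each region's feature centre — B: about +4, C: about +3, D: about +2. Region D is closest to zero.

D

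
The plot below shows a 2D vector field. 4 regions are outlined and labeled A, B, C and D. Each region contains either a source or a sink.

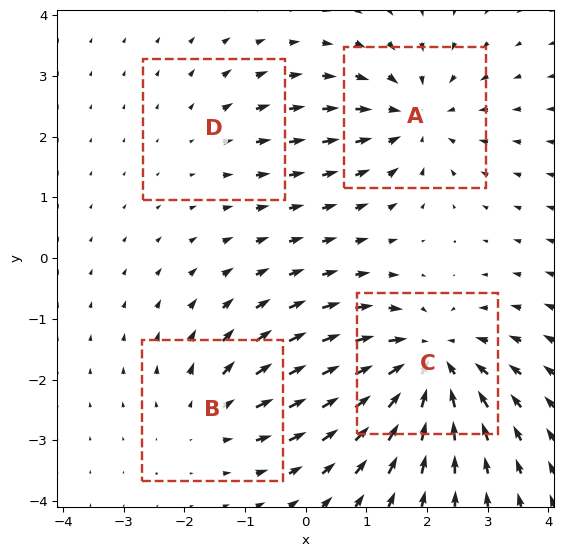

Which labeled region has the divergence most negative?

C

Divergence at each region's feature centre — A: about -4, B: about +3, C: about -6, D: about +2. Region C is most negative.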